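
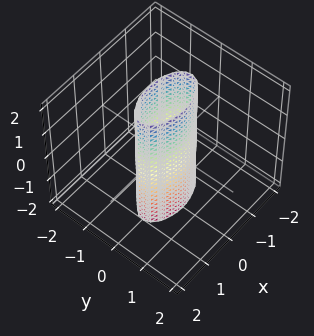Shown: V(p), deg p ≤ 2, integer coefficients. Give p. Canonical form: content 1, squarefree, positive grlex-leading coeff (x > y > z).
x^2 + 3*y^2 - 1

First, deg p = 2. Constant cross-section along one axis; a quadric.
Then, symmetries: mirror symmetry z ↦ −z ⇒ only even powers of z; mirror symmetry x ↦ −x ⇒ only even powers of x; the y ↦ −y reflection is a symmetry, so y appears only in even powers.
Then, checking where it meets the axes: the x-axis gridline crossings are at x ∈ {-1, 1}; no z-intercept at any integer in the box.
Finally, fitting integer coefficients to these (and the overall shape) gives p.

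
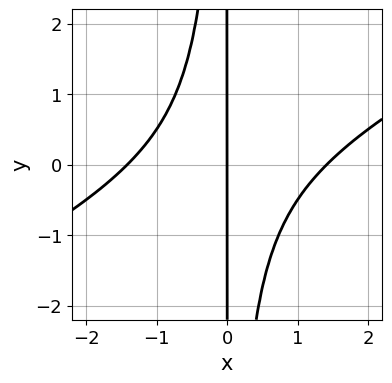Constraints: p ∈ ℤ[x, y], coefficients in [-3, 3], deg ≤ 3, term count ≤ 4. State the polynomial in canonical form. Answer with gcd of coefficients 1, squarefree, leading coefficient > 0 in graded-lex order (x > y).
x^3 - 2*x^2*y - 2*x

(a) Degree: no degree-2 curve has this shape, so deg p = 3.
(b) From the visible intercepts: every point of the y-axis in the box is on the curve; it crosses the x-axis at the gridline x = 0.
(c) The integer polynomial consistent with all of this is the stated p.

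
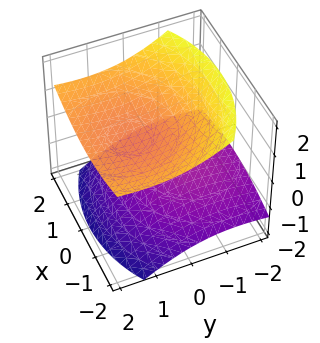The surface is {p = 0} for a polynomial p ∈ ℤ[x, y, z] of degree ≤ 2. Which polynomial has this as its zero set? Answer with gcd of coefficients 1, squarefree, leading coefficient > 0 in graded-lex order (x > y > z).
x^2 + y^2 - 2*y*z - 3*z^2 + 2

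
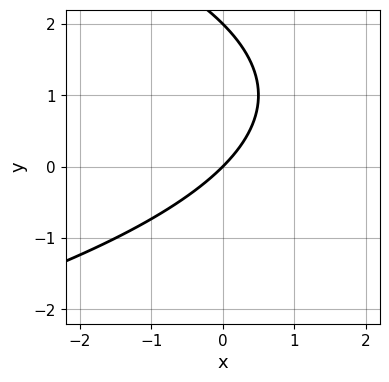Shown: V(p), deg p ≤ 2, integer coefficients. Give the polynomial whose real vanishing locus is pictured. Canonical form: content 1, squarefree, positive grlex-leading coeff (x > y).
y^2 + 2*x - 2*y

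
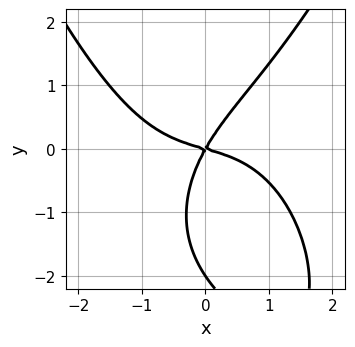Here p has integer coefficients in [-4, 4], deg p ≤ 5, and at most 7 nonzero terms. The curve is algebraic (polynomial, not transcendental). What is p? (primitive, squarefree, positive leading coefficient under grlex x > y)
First, degree: the shape is more complex than any degree-3 curve, so deg p = 4.
Next, observable constraints: one x-axis crossing is at x = 0; among the integer gridlines, it crosses the y-axis at y ∈ {-2, 0}.
Finally, together with the visible shape, these determine p as stated.

x^4 - y^3 + x^2 + 3*x*y - 2*y^2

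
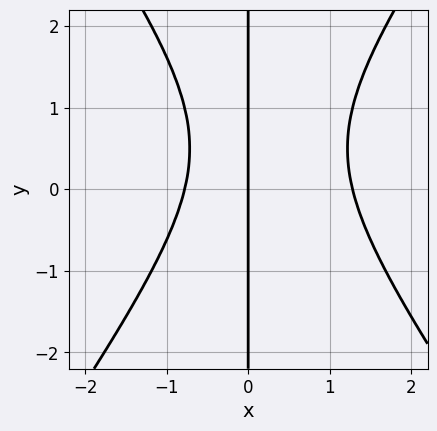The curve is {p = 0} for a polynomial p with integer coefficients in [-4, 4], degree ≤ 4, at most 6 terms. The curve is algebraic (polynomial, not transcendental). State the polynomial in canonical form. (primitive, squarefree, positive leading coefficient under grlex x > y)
1. deg p = 3. A generic line meets the curve in up to 3 points.
2. Observable constraints: the visible y-axis segment lies entirely on the curve; one x-axis crossing is at x = 0.
3. Together with the visible shape, these determine p as stated.

2*x^3 - x*y^2 - x^2 + x*y - 2*x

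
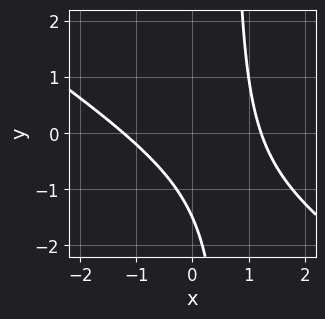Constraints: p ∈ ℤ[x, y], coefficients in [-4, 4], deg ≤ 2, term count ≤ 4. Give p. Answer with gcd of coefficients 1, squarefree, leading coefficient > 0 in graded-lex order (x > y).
2*x^2 + 3*x*y - 2*y - 3

First, the degree is 2 — a generic line meets the curve in up to 2 points.
Finally, matching integer coefficients to the picture gives p.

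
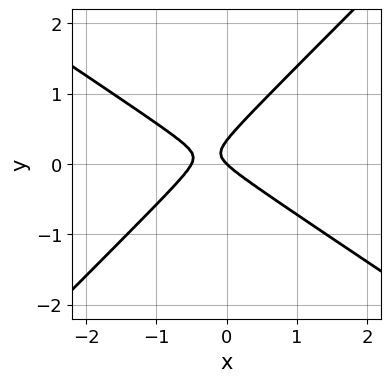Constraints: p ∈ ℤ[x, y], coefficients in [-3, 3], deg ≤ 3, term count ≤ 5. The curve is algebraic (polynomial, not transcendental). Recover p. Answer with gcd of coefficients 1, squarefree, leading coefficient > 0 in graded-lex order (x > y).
1. deg p = 2. A generic line meets the curve in up to 2 points.
2. Against the integer gridlines: one y-axis crossing is at y = 0; it meets the x-axis at x = 0 (among the integer gridlines).
3. Assembling these constraints gives the stated polynomial.

2*x^2 + x*y - 3*y^2 + x + y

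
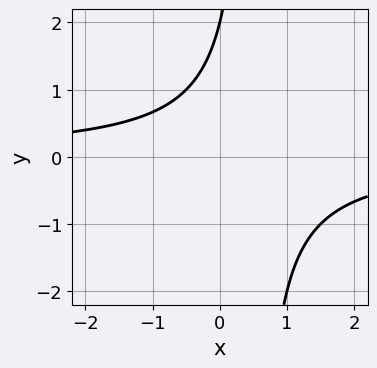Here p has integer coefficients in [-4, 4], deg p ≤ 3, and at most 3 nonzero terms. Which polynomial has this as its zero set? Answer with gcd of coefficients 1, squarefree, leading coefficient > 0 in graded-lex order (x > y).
2*x*y - y + 2

First, degree: the shape is more complex than any degree-1 curve, so deg p = 2.
Next, checking where it meets the axes: it misses every integer gridline on the x-axis; one y-axis crossing is at y = 2.
Finally, these observations pin down the coefficients.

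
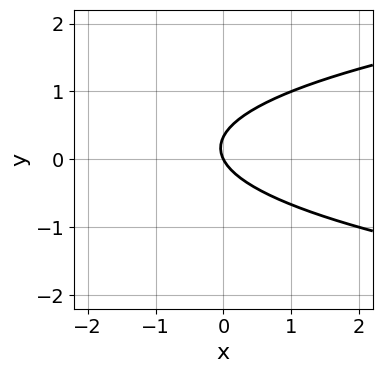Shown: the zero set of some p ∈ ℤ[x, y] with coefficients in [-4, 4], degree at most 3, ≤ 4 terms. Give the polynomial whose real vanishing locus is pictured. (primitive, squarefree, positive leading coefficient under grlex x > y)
3*y^2 - 2*x - y

(a) The degree is 2 — the shape is more complex than any degree-1 curve.
(b) Observable constraints: it meets the x-axis at x = 0 (among the integer gridlines); it meets the y-axis at y = 0 (among the integer gridlines).
(c) Matching integer coefficients to the picture gives p.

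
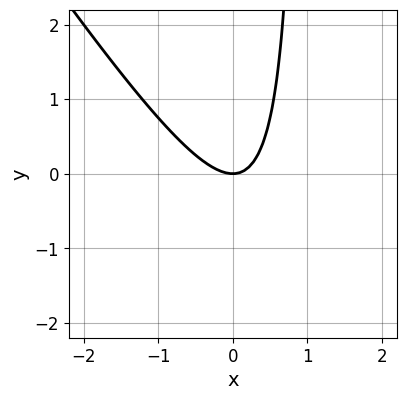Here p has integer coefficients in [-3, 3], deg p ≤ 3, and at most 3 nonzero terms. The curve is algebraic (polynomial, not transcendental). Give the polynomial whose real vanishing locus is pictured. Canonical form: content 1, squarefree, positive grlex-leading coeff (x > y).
1. Degree: a generic line meets the curve in up to 2 points, so deg p = 2.
2. Observable constraints: one x-axis crossing is at x = 0; one y-axis crossing is at y = 0.
3. Solving for integer coefficients yields p as stated.

3*x^2 + 2*x*y - 2*y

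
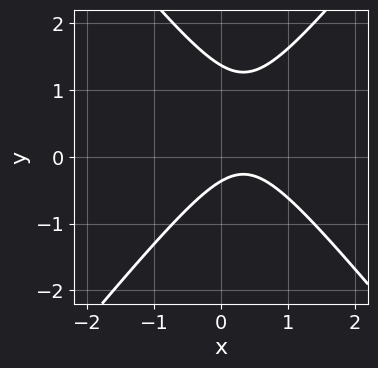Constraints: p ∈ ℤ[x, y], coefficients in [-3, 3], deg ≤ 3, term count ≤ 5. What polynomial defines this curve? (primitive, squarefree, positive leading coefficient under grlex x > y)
3*x^2 - 2*y^2 - 2*x + 2*y + 1

First, deg p = 2. The shape is more complex than any degree-1 curve.
Next, from the visible intercepts: no x-intercept at any integer in the box.
Finally, putting this together gives p.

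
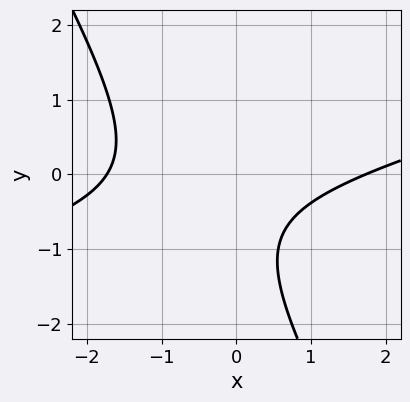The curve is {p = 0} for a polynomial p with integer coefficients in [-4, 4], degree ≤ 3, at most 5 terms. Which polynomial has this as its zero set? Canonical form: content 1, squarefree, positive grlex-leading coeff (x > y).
x^2 - 3*x*y - 2*y^2 - 3*y - 3

First, degree: no degree-1 curve has this shape, so deg p = 2.
Next, from the axis intercepts and sections: the curve avoids every integer y-axis point in the box.
Finally, the integer polynomial consistent with all of this is the stated p.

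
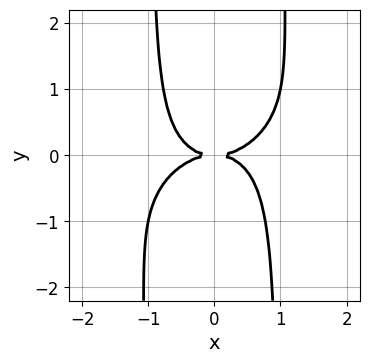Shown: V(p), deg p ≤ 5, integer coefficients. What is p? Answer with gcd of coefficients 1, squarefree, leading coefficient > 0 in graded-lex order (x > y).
x^4 - x^3*y + 2*x^2*y^2 - 2*y^2

First, the degree is 4 — no degree-3 curve has this shape.
Next, checking where it meets the axes: it meets the x-axis at x = 0 (among the integer gridlines); one y-axis crossing is at y = 0.
Finally, putting this together gives p.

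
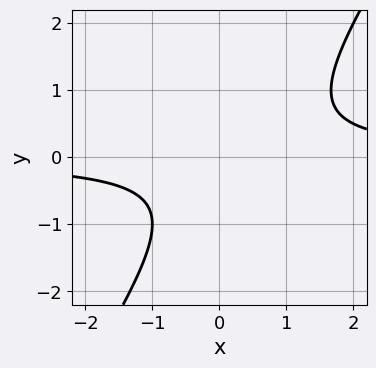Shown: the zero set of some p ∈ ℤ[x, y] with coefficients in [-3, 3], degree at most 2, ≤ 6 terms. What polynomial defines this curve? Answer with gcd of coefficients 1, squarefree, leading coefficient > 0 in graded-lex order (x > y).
1. Degree: the shape is more complex than any degree-1 curve, so deg p = 2.
2. From the visible intercepts: it misses every integer gridline on the x-axis; no y-intercept at any integer in the box.
3. Solving for integer coefficients yields p as stated.

3*x*y - 2*y^2 - y - 2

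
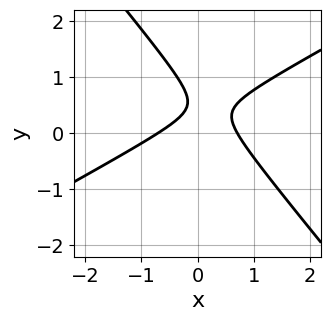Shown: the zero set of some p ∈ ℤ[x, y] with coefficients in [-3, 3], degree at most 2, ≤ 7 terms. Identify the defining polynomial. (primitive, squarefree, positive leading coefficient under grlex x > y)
2*x^2 - 2*x*y - 3*y^2 + 3*y - 1

First, degree: the shape is more complex than any degree-1 curve, so deg p = 2.
Next, against the integer gridlines: it misses every integer gridline on the y-axis.
Finally, the integer polynomial consistent with all of this is the stated p.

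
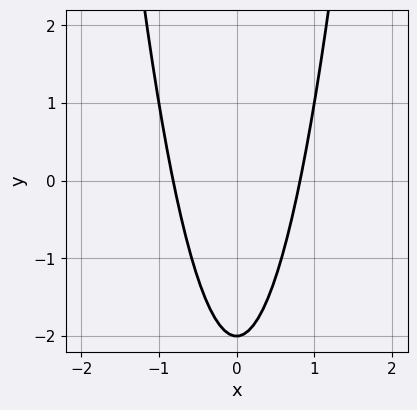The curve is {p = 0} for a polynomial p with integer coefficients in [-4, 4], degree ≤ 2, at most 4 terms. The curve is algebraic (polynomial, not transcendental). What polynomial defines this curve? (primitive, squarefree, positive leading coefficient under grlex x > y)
1. deg p = 2.
2. Symmetries: it's symmetric under x → −x, forcing even powers of x.
3. Reading off the gridlines: it crosses the y-axis at the gridline y = -2.
4. Solving for integer coefficients yields p as stated.

3*x^2 - y - 2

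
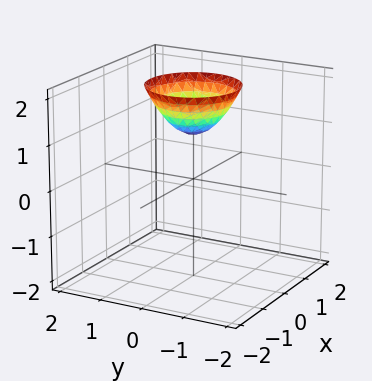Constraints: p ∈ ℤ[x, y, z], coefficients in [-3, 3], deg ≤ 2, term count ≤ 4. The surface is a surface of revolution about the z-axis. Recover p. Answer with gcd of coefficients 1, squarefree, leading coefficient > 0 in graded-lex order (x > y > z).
x^2 + y^2 - z + 1

First, degree: a generic line meets the surface in up to 2 points, so deg p = 2.
Next, by symmetry, the surface is invariant under rotation about z: p = q(x² + y², z).
Next, against the integer gridlines: the surface avoids every integer x-axis point in the box; it misses every integer gridline on the y-axis; a circular section at z = 2 has radius exactly 1; it crosses the z-axis at the gridline z = 1.
Finally, fitting integer coefficients to these (and the overall shape) gives p.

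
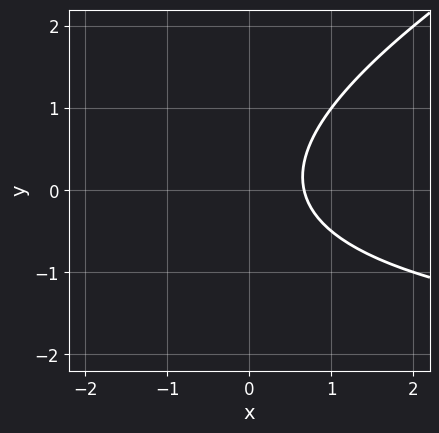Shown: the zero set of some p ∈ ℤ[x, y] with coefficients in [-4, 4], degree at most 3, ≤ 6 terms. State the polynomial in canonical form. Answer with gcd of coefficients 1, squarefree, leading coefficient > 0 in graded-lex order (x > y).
(a) Degree: the shape is more complex than any degree-1 curve, so deg p = 2.
(b) From the visible intercepts: no y-intercept at any integer in the box.
(c) Putting this together gives p.

x*y - 2*y^2 + 3*x - 2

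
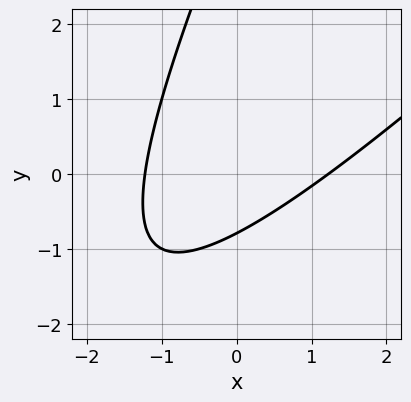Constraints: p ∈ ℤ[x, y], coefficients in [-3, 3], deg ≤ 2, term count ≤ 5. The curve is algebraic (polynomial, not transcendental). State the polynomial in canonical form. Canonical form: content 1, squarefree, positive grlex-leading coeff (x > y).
2*x^2 - 3*x*y + y^2 - 3*y - 3

1. deg p = 2.
2. Putting this together gives p.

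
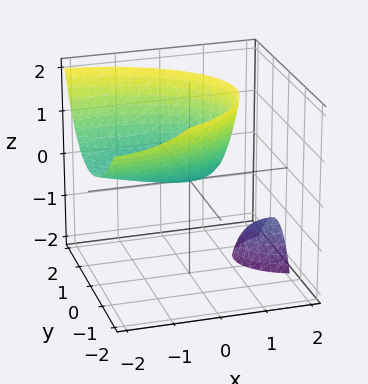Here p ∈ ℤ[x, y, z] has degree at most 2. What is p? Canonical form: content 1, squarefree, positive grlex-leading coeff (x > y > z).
x^2 + 3*x*z + 3*y^2 + y*z - 3*z

(a) There are 2 components. Treating them together as one polynomial.
(b) The degree is 2 — a generic line meets the surface in up to 2 points.
(c) Against the integer gridlines: one y-axis crossing is at y = 0; it crosses the z-axis at the gridline z = 0; it crosses the x-axis at the gridline x = 0.
(d) The integer polynomial consistent with all of this is the stated p.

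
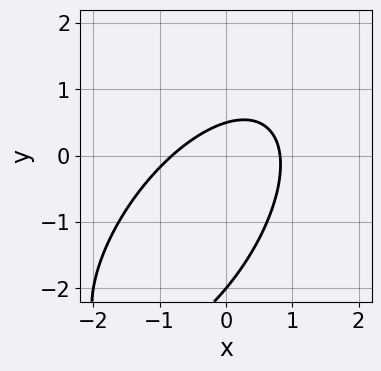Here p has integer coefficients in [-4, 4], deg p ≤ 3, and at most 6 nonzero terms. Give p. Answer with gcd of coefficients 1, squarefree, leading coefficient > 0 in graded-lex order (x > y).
3*x^2 - 3*x*y + 2*y^2 + 3*y - 2

1. The degree is 2 — a generic line meets the curve in up to 2 points.
2. Checking where it meets the axes: it crosses the y-axis at the gridline y = -2.
3. The integer polynomial consistent with all of this is the stated p.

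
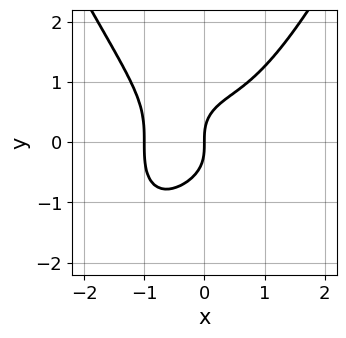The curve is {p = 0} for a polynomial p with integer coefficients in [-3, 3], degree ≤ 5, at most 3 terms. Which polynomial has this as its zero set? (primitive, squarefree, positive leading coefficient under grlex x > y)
First, the degree is 4 — the shape is more complex than any degree-3 curve.
Next, against the integer gridlines: the x-axis gridline crossings are at x ∈ {-1, 0}; it crosses the y-axis at the gridline y = 0.
Finally, assembling these constraints gives the stated polynomial.

x^4 - y^3 + x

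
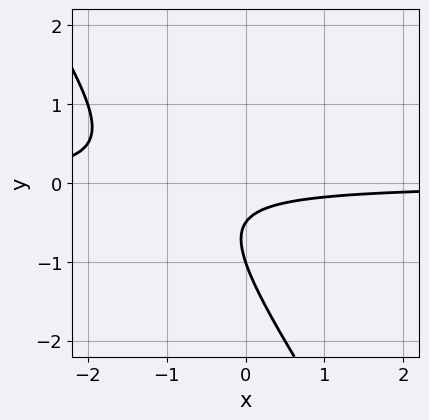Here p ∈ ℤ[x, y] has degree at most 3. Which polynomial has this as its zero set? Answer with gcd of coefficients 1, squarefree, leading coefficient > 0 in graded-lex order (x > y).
3*x*y + 2*y^2 + 3*y + 1

1. Degree: the shape is more complex than any degree-1 curve, so deg p = 2.
2. Checking where it meets the axes: the curve avoids every integer x-axis point in the box; one y-axis crossing is at y = -1.
3. Assembling these constraints gives the stated polynomial.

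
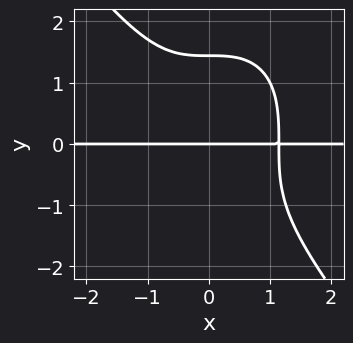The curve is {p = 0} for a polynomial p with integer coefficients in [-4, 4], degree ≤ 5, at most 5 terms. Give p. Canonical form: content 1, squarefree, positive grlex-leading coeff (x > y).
First, deg p = 4. The shape is more complex than any degree-3 curve.
Then, against the integer gridlines: the visible x-axis segment lies entirely on the curve; one y-axis crossing is at y = 0.
Finally, together with the visible shape, these determine p as stated.

2*x^3*y + y^4 - 3*y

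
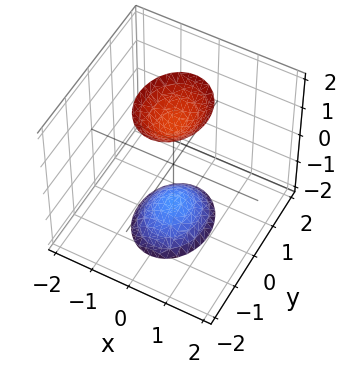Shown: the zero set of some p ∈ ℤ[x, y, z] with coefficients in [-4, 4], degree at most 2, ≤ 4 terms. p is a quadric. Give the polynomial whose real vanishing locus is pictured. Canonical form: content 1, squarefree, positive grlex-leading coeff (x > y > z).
I count 2 distinct pieces. They look like related sheets of one shape, so recover p as a whole.
Degree: two separate bowl-shaped sheets opening away from each other; a quadric, so deg p = 2.
Symmetries: it's symmetric under y → −y, forcing even powers of y; mirror symmetry x ↦ −x ⇒ only even powers of x; the z ↦ −z reflection is a symmetry, so z appears only in even powers.
Observable constraints: no y-intercept at any integer in the box; it misses every integer gridline on the x-axis.
Fitting integer coefficients to these (and the overall shape) gives p.

3*x^2 + 2*y^2 - z^2 + 2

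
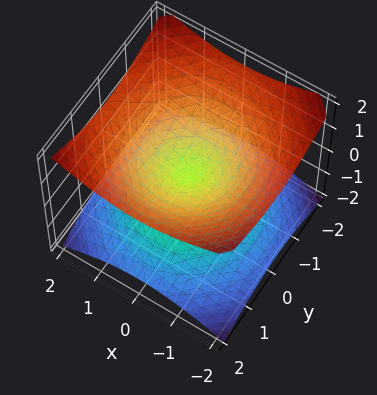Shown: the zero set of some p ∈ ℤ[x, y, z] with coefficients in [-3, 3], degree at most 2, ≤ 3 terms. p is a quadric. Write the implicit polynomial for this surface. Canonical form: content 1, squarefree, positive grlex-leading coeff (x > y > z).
1. The degree is 2 — a double cone through the origin; a quadric.
2. Symmetries: mirror symmetry z ↦ −z ⇒ only even powers of z; the z-axis is an axis of rotation, so x and y enter only as x² + y².
3. Checking where it meets the axes: it crosses the z-axis at the gridline z = 0; a circular section at z = -1 has radius between 1 and 2; one x-axis crossing is at x = 0; it meets the y-axis at y = 0 (among the integer gridlines).
4. Assembling these constraints gives the stated polynomial.

x^2 + y^2 - 2*z^2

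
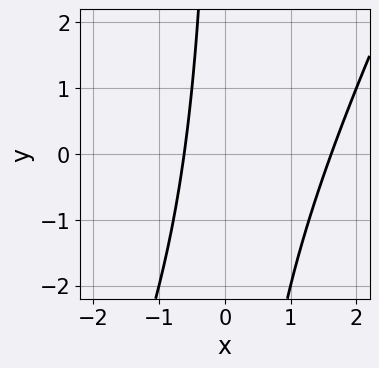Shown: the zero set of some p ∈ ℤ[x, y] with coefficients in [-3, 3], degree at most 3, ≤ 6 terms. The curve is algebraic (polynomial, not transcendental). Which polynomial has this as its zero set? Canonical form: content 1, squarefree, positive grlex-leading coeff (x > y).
2*x^2 - x*y - 2*x - 2

(a) deg p = 2. A generic line meets the curve in up to 2 points.
(b) Observable constraints: the curve avoids every integer y-axis point in the box.
(c) Fitting integer coefficients to these (and the overall shape) gives p.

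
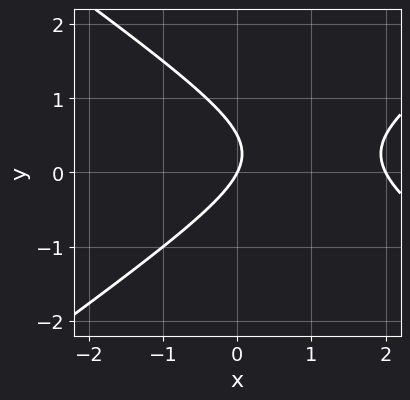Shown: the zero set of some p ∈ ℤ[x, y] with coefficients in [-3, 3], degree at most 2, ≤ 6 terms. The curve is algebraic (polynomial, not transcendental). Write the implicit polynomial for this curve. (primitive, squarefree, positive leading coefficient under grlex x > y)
First, degree: the shape is more complex than any degree-1 curve, so deg p = 2.
Then, from the visible intercepts: among the integer gridlines, it crosses the x-axis at x ∈ {0, 2}; one y-axis crossing is at y = 0.
Finally, these observations pin down the coefficients.

x^2 - 2*y^2 - 2*x + y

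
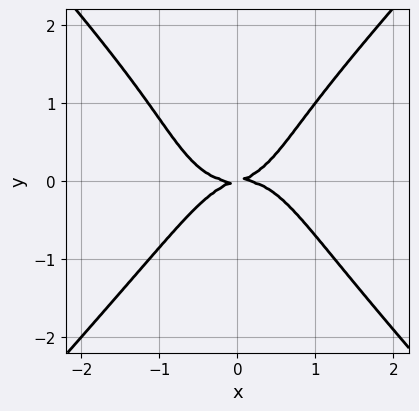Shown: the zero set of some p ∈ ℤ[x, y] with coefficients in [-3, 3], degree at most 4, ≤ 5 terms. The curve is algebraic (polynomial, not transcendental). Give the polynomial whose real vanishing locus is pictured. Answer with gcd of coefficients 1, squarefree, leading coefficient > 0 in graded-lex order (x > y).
3*x^4 - 2*y^4 + y^3 + x*y - 3*y^2

(a) Degree: a generic line meets the curve in up to 4 points, so deg p = 4.
(b) Checking where it meets the axes: it meets the y-axis at y = 0 (among the integer gridlines); one x-axis crossing is at x = 0.
(c) The integer polynomial consistent with all of this is the stated p.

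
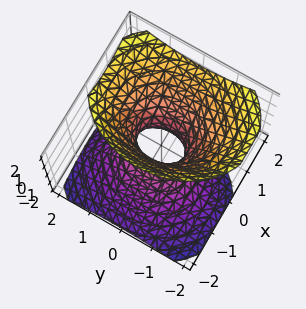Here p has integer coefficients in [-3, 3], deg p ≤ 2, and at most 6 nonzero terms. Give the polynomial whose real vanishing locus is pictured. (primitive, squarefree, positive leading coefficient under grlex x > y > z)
3*x^2 - 2*x*z + 2*y^2 - 2*z^2 - 1

(a) Degree: a generic line meets the surface in up to 2 points, so deg p = 2.
(b) Observable constraints: the surface avoids every integer z-axis point in the box.
(c) Putting this together gives p.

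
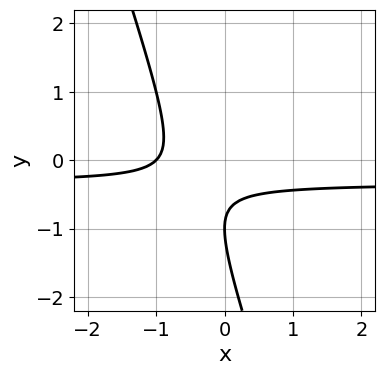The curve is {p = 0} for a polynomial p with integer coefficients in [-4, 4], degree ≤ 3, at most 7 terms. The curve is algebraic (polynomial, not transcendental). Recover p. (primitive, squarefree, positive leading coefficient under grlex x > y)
1. The degree is 2 — no degree-1 curve has this shape.
2. Checking where it meets the axes: one x-axis crossing is at x = -1; it crosses the y-axis at the gridline y = -1.
3. Matching integer coefficients to the picture gives p.

3*x*y + y^2 + x + 2*y + 1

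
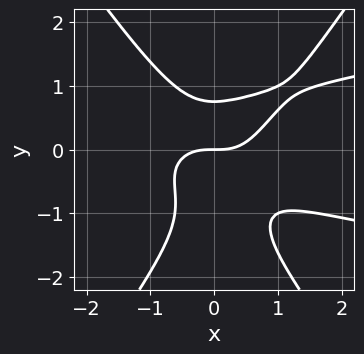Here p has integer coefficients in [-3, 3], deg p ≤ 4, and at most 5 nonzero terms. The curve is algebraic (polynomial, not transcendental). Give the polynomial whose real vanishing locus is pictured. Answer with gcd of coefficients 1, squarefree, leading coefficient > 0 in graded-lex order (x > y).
First, deg p = 4.
Then, reading off the gridlines: it crosses the x-axis at the gridline x = 0; one y-axis crossing is at y = 0.
Finally, assembling these constraints gives the stated polynomial.

2*x^2*y^2 - y^4 - x^3 - y^3 + y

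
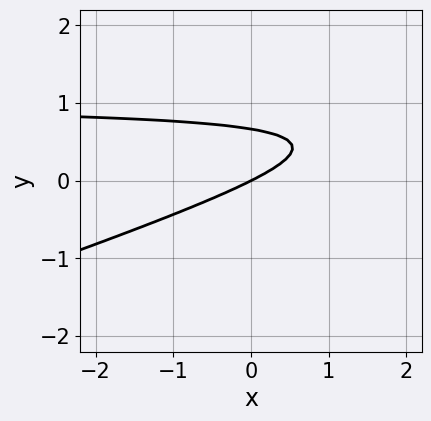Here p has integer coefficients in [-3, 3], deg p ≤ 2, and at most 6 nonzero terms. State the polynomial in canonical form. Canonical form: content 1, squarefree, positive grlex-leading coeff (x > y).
x*y - 3*y^2 - x + 2*y

Degree: no degree-1 curve has this shape, so deg p = 2.
From the axis intercepts and sections: it meets the x-axis at x = 0 (among the integer gridlines); it meets the y-axis at y = 0 (among the integer gridlines).
Assembling these constraints gives the stated polynomial.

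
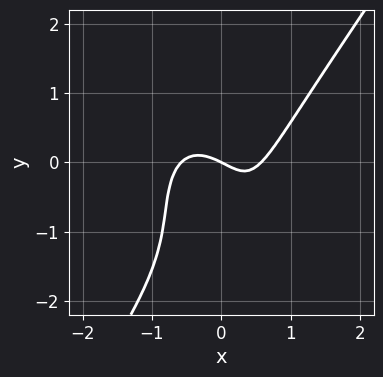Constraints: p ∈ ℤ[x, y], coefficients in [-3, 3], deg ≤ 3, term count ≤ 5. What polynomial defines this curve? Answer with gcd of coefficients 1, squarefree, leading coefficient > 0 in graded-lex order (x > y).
1. Degree: a generic line meets the curve in up to 3 points, so deg p = 3.
2. From the visible intercepts: it crosses the y-axis at the gridline y = 0; it meets the x-axis at x = 0 (among the integer gridlines).
3. Together with the visible shape, these determine p as stated.

3*x^3 - y^3 - 2*y^2 - x - 2*y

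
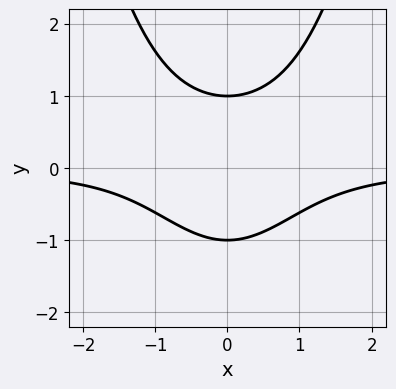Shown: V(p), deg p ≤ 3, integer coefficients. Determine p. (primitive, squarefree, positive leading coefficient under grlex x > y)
1. Degree: the shape is more complex than any degree-2 curve, so deg p = 3.
2. Symmetries: the x ↦ −x reflection is a symmetry, so x appears only in even powers.
3. Against the integer gridlines: no x-intercept at any integer in the box; the y-axis gridline crossings are at y ∈ {-1, 1}.
4. Putting this together gives p.

x^2*y - y^2 + 1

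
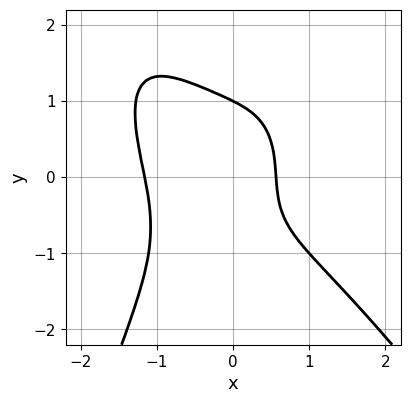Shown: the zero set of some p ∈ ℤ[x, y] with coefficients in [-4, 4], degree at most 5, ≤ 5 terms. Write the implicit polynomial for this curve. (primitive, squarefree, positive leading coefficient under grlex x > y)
3*x^4 + 2*x^3*y + 2*y^3 + 3*x - 2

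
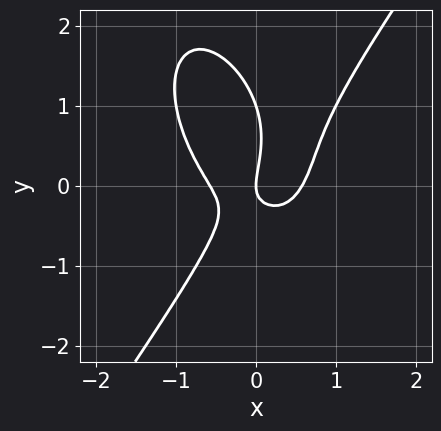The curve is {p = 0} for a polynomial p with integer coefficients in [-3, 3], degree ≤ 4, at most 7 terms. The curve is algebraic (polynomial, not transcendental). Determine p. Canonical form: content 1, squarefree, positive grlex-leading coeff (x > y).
deg p = 3. No degree-2 curve has this shape.
From the axis intercepts and sections: the y-axis gridline crossings are at y ∈ {0, 1}; it crosses the x-axis at the gridline x = 0.
Fitting integer coefficients to these (and the overall shape) gives p.

3*x^3 - y^3 - 2*x*y + y^2 - x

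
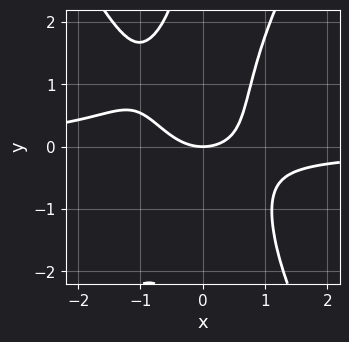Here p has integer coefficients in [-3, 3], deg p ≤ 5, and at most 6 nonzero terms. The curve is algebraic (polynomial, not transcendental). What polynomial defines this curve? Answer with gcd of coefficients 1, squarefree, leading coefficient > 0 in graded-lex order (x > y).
(a) The degree is 4 — a generic line meets the curve in up to 4 points.
(b) Observable constraints: it crosses the x-axis at the gridline x = 0; it meets the y-axis at y = 0 (among the integer gridlines).
(c) Fitting integer coefficients to these (and the overall shape) gives p.

3*x^3*y - x*y^3 + 2*x^2*y + 2*x^2 - 3*y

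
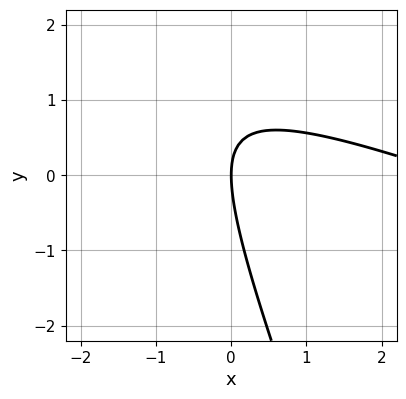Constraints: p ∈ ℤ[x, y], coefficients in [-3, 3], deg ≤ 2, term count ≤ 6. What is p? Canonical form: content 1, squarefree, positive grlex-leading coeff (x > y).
Degree: the shape is more complex than any degree-1 curve, so deg p = 2.
Against the integer gridlines: one y-axis crossing is at y = 0; one x-axis crossing is at x = 0.
The integer polynomial consistent with all of this is the stated p.

x^2 + 3*x*y + y^2 - 3*x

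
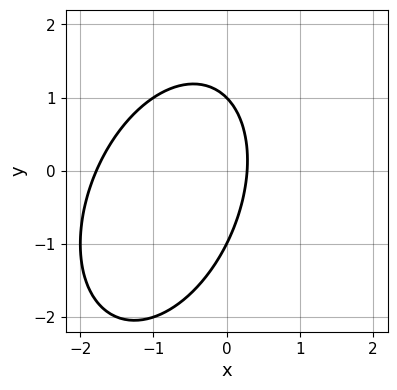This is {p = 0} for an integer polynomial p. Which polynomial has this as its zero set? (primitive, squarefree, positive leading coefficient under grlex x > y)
deg p = 2. The shape is more complex than any degree-1 curve.
Reading off the gridlines: the y-axis gridline crossings are at y ∈ {-1, 1}.
Putting this together gives p.

2*x^2 - x*y + y^2 + 3*x - 1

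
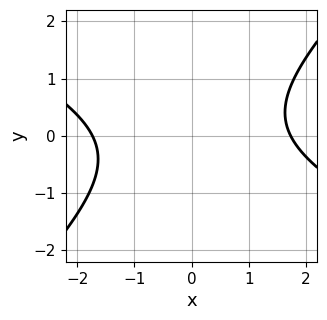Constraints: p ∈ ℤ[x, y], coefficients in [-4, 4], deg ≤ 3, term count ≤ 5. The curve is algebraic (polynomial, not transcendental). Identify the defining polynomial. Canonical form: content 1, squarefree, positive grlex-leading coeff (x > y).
x^2 + x*y - 2*y^2 - 3

The degree is 2 — no degree-1 curve has this shape.
Checking where it meets the axes: it misses every integer gridline on the y-axis.
Putting this together gives p.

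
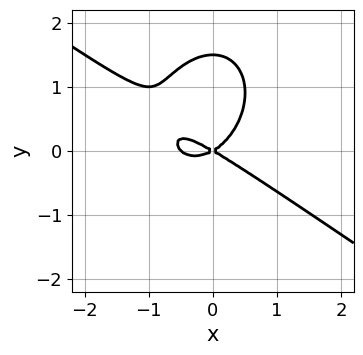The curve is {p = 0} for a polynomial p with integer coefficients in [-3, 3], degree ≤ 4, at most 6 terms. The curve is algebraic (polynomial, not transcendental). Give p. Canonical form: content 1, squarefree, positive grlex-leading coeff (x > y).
2*x^3 + 2*x^2*y + 2*y^3 + x^2 - 3*y^2

(a) deg p = 3. No degree-2 curve has this shape.
(b) Against the integer gridlines: it meets the x-axis at x = 0 (among the integer gridlines); one y-axis crossing is at y = 0.
(c) Fitting integer coefficients to these (and the overall shape) gives p.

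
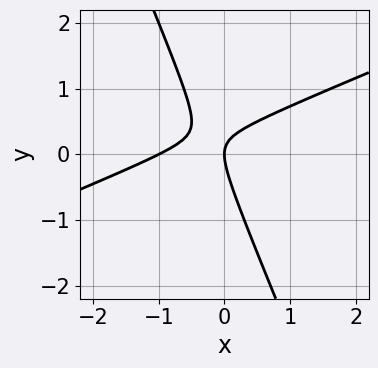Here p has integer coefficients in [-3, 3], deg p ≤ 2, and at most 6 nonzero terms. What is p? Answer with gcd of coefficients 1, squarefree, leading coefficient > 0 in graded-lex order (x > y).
First, deg p = 2.
Next, against the integer gridlines: it meets the y-axis at y = 0 (among the integer gridlines); the x-axis gridline crossings are at x ∈ {-1, 0}.
Finally, the integer polynomial consistent with all of this is the stated p.

x^2 - 2*x*y - y^2 + x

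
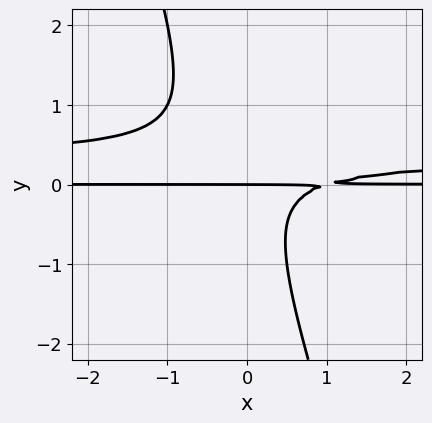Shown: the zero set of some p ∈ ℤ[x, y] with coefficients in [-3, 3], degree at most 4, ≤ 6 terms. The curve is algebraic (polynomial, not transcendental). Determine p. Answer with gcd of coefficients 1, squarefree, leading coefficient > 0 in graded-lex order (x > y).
(a) deg p = 3.
(b) From the visible intercepts: every point of the x-axis in the box is on the curve; it crosses the y-axis at the gridline y = 0.
(c) These observations pin down the coefficients.

3*x*y^2 + y^3 - x*y + y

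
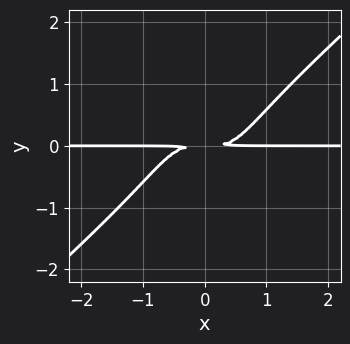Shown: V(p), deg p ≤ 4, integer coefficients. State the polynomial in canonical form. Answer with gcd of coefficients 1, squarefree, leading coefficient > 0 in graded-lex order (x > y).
deg p = 4.
Against the integer gridlines: every point of the x-axis in the box is on the curve.
Assembling these constraints gives the stated polynomial.

3*x^3*y - 3*x*y^3 - y^4 - 3*y^2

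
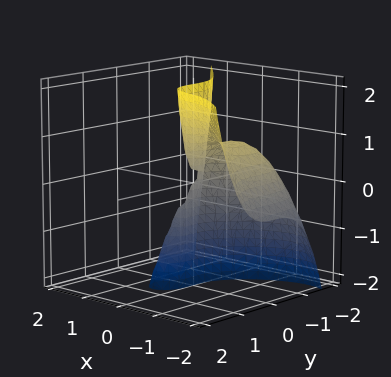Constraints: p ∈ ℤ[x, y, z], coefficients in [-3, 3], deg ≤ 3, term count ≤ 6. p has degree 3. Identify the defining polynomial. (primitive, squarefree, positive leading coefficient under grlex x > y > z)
x^3 + y^3 + 2*x^2 + x*z

First, degree: the shape is more complex than any degree-2 surface, so deg p = 3.
Then, checking where it meets the axes: among the integer gridlines, it crosses the x-axis at x ∈ {-2, 0}; it meets the y-axis at y = 0 (among the integer gridlines).
Finally, putting this together gives p.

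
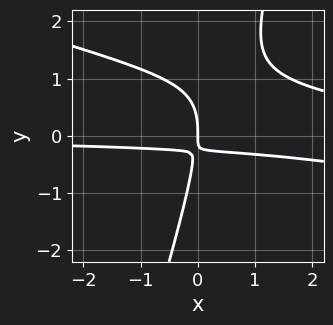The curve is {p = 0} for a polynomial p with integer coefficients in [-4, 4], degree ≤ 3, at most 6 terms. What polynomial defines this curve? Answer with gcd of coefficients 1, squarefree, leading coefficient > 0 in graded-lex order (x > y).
First, the degree is 3 — no degree-2 curve has this shape.
Next, reading off the gridlines: it meets the x-axis at x = 0 (among the integer gridlines); it crosses the y-axis at the gridline y = 0.
Finally, assembling these constraints gives the stated polynomial.

x^2*y + 3*x*y^2 - y^3 - 3*x*y - x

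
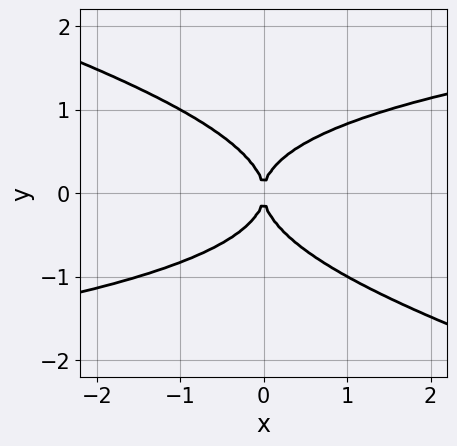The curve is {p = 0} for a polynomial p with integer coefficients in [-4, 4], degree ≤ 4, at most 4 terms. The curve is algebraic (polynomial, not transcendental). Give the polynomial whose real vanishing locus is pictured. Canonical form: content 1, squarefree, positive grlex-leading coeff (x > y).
The degree is 4 — the shape is more complex than any degree-3 curve.
From the axis intercepts and sections: it crosses the y-axis at the gridline y = 0; it meets the x-axis at x = 0 (among the integer gridlines).
Together with the visible shape, these determine p as stated.

x*y^3 + 3*y^4 - 2*x^2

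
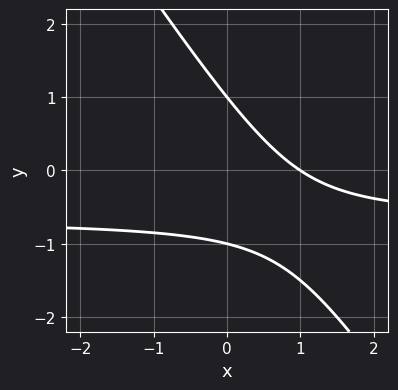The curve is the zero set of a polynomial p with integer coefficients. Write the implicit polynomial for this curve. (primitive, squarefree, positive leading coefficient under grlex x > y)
3*x*y + 2*y^2 + 2*x - 2

1. The degree is 2 — no degree-1 curve has this shape.
2. From the visible intercepts: the y-axis gridline crossings are at y ∈ {-1, 1}; it crosses the x-axis at the gridline x = 1.
3. These observations pin down the coefficients.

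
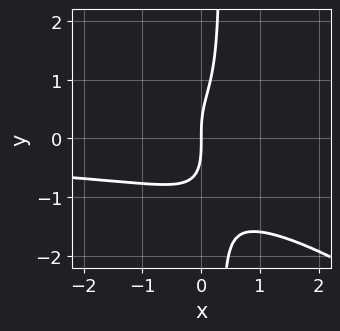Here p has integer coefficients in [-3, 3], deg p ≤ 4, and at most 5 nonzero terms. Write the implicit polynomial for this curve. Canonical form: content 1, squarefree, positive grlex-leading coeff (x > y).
1. Degree: the shape is more complex than any degree-3 curve, so deg p = 4.
2. Reading off the gridlines: one x-axis crossing is at x = 0; it crosses the y-axis at the gridline y = 0.
3. Matching integer coefficients to the picture gives p.

2*x^2*y^2 + 3*x*y^3 - y^3 + 3*x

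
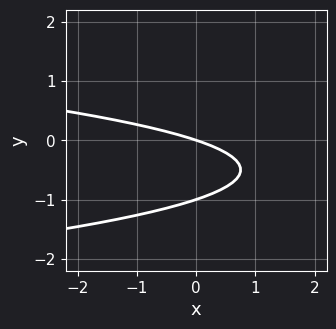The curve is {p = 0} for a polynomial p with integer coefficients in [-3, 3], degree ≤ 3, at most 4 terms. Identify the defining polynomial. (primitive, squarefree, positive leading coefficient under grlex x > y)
1. Degree: a generic line meets the curve in up to 2 points, so deg p = 2.
2. Against the integer gridlines: among the integer gridlines, it crosses the y-axis at y ∈ {-1, 0}; it crosses the x-axis at the gridline x = 0.
3. Fitting integer coefficients to these (and the overall shape) gives p.

3*y^2 + x + 3*y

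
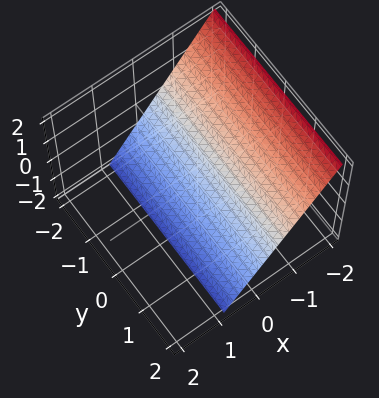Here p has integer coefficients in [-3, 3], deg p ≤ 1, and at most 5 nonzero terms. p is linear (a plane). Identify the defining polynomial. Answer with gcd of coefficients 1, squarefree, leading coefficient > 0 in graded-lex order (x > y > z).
1. deg p = 1. Every cross-section is a straight line — this is a plane.
2. Reading off the gridlines: it meets the z-axis at z = -1 (among the integer gridlines); the surface avoids every integer y-axis point in the box.
3. Matching integer coefficients to the picture gives p.

3*x + 2*z + 2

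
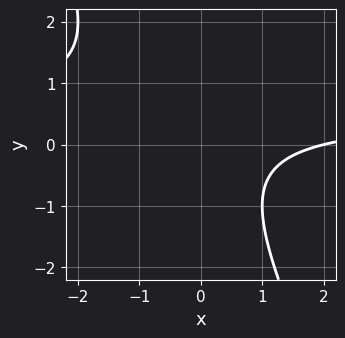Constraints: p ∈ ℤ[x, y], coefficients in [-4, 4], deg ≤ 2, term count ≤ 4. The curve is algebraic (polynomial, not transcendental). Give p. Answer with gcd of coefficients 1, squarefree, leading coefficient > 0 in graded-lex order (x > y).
1. Degree: a generic line meets the curve in up to 2 points, so deg p = 2.
2. Observable constraints: one x-axis crossing is at x = 2; the curve avoids every integer y-axis point in the box.
3. These observations pin down the coefficients.

2*x*y + y^2 - x + 2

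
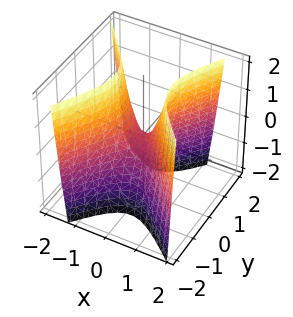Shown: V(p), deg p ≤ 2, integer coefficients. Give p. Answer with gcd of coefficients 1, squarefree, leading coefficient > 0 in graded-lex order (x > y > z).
1. Degree: a generic line meets the surface in up to 2 points, so deg p = 2.
2. Observable constraints: it crosses the x-axis at the gridline x = 0; one y-axis crossing is at y = 0; it crosses the z-axis at the gridline z = 0.
3. Fitting integer coefficients to these (and the overall shape) gives p.

3*x^2 + x*y - 2*y^2 - z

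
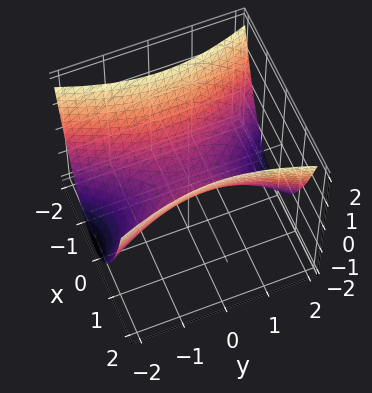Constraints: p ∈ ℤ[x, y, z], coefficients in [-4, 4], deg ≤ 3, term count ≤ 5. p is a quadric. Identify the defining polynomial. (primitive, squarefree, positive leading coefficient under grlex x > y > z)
(a) Degree: a hyperbolic paraboloid; a quadric, so deg p = 2.
(b) Symmetries: mirror symmetry y ↦ −y ⇒ only even powers of y; mirror symmetry x ↦ −x ⇒ only even powers of x.
(c) Checking where it meets the axes: one x-axis crossing is at x = 0; it meets the y-axis at y = 0 (among the integer gridlines).
(d) Solving for integer coefficients yields p as stated.

3*x^2 - y^2 - 3*z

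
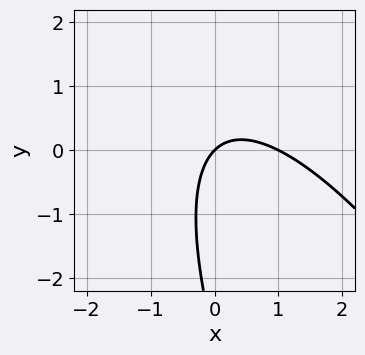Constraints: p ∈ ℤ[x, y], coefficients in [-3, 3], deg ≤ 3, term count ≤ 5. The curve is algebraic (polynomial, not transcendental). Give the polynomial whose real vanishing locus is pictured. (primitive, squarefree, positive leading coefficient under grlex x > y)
3*x^2 + 3*x*y + y^2 - 3*x + 3*y

(a) deg p = 2. No degree-1 curve has this shape.
(b) From the axis intercepts and sections: the x-axis gridline crossings are at x ∈ {0, 1}; one y-axis crossing is at y = 0.
(c) Solving for integer coefficients yields p as stated.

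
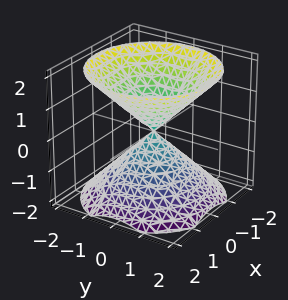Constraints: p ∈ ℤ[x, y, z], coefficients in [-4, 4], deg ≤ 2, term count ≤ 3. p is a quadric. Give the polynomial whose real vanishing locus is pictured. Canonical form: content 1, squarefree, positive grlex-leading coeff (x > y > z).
x^2 + y^2 - z^2

There are 2 components. Treating them together as one polynomial.
The degree is 2 — a double cone through the origin; a quadric.
Symmetries: rotational symmetry about the z-axis ⇒ p depends on x, y only through x² + y²; mirror symmetry z ↦ −z ⇒ only even powers of z.
From the visible intercepts: it meets the y-axis at y = 0 (among the integer gridlines); it crosses the x-axis at the gridline x = 0; one z-axis crossing is at z = 0.
Matching integer coefficients to the picture gives p.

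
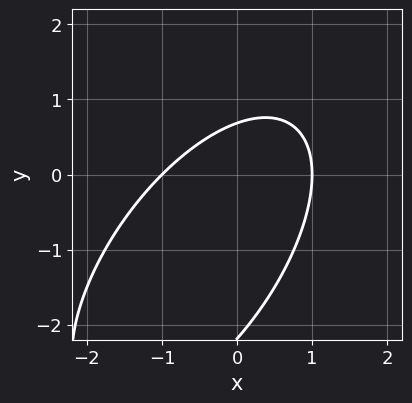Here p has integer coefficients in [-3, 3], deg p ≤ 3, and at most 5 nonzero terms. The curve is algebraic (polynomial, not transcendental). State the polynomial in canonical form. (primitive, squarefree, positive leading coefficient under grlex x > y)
The degree is 2 — no degree-1 curve has this shape.
Reading off the gridlines: among the integer gridlines, it crosses the x-axis at x ∈ {-1, 1}.
Putting this together gives p.

3*x^2 - 3*x*y + 2*y^2 + 3*y - 3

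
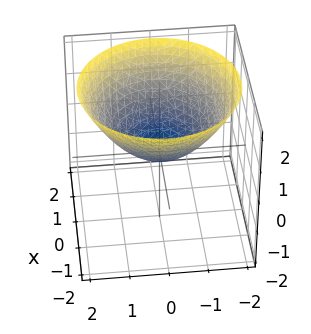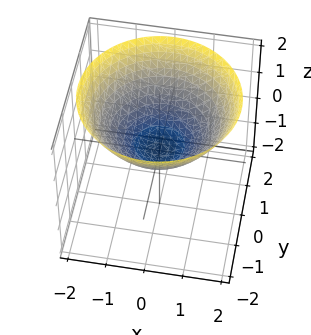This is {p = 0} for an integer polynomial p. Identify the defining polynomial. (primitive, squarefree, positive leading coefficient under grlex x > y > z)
x^2 + y^2 - 2*z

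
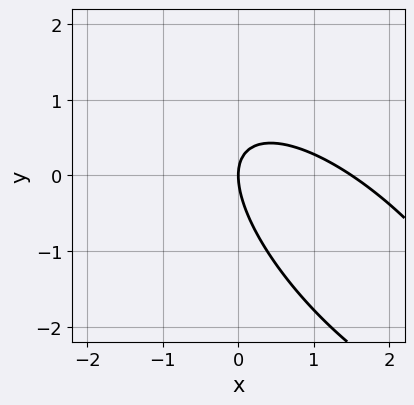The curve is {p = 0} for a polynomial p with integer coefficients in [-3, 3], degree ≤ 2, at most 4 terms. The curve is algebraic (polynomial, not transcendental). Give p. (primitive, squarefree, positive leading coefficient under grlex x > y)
2*x^2 + 3*x*y + 2*y^2 - 3*x

(a) deg p = 2.
(b) Observable constraints: it meets the x-axis at x = 0 (among the integer gridlines); it crosses the y-axis at the gridline y = 0.
(c) Putting this together gives p.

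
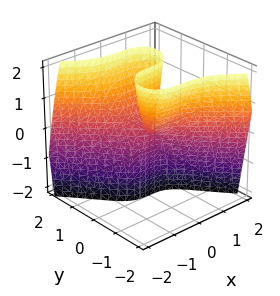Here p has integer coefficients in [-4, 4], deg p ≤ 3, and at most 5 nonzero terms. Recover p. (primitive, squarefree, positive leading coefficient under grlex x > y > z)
(a) The degree is 3 — the shape is more complex than any degree-2 surface.
(b) Checking where it meets the axes: it crosses the x-axis at the gridline x = 0; every point of the z-axis in the box is on the surface.
(c) These observations pin down the coefficients.

x^3 + y^3 - y*z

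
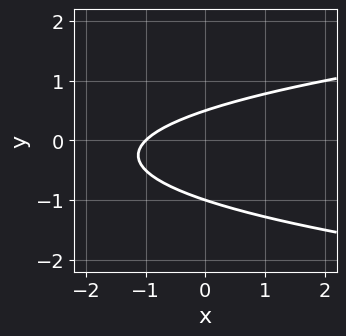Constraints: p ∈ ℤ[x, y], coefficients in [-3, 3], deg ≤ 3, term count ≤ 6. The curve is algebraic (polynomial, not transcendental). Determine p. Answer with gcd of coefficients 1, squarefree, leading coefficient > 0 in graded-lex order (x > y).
2*y^2 - x + y - 1

The degree is 2 — a generic line meets the curve in up to 2 points.
From the visible intercepts: it meets the x-axis at x = -1 (among the integer gridlines); it crosses the y-axis at the gridline y = -1.
Fitting integer coefficients to these (and the overall shape) gives p.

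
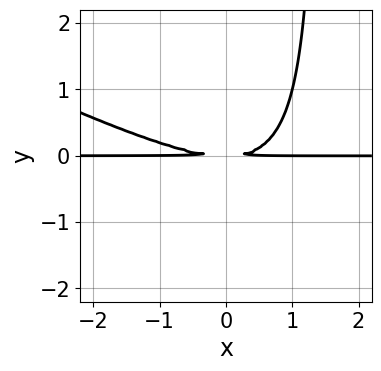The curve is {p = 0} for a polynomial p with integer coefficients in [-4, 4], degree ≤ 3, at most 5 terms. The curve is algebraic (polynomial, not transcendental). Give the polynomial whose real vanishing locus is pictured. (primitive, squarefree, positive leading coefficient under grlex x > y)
deg p = 3. No degree-2 curve has this shape.
Observable constraints: the visible x-axis segment lies entirely on the curve.
The integer polynomial consistent with all of this is the stated p.

x^2*y + 2*x*y^2 - 3*y^2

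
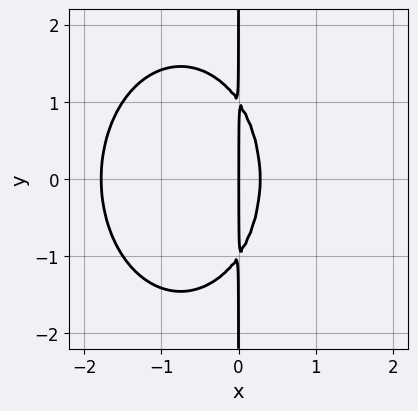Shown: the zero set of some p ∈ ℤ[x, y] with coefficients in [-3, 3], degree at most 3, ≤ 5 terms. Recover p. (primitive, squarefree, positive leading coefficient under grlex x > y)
2*x^3 + x*y^2 + 3*x^2 - x

The degree is 3 — a generic line meets the curve in up to 3 points.
Symmetries: the y ↦ −y reflection is a symmetry, so y appears only in even powers.
From the visible intercepts: every point of the y-axis in the box is on the curve; it crosses the x-axis at the gridline x = 0.
Matching integer coefficients to the picture gives p.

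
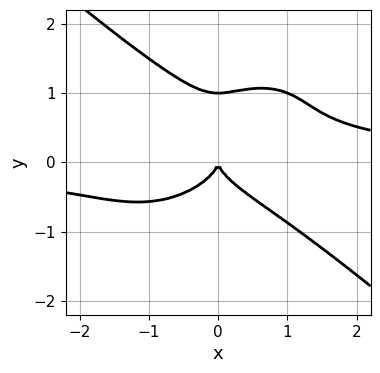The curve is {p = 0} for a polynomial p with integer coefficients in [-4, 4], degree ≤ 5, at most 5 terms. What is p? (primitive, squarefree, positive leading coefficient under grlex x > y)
2*x^3*y + 3*y^4 - 3*y^3 - 2*x^2

deg p = 4. The shape is more complex than any degree-3 curve.
Checking where it meets the axes: the y-axis gridline crossings are at y ∈ {0, 1}; it crosses the x-axis at the gridline x = 0.
Fitting integer coefficients to these (and the overall shape) gives p.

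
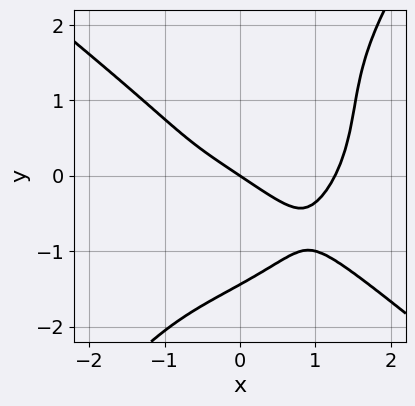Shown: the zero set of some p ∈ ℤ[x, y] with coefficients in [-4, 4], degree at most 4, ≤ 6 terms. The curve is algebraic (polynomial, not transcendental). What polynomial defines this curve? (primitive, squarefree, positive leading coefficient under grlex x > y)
x^4 + x*y^3 - y^4 - 2*x - 3*y

The degree is 4 — a generic line meets the curve in up to 4 points.
From the visible intercepts: it meets the x-axis at x = 0 (among the integer gridlines); it crosses the y-axis at the gridline y = 0.
Putting this together gives p.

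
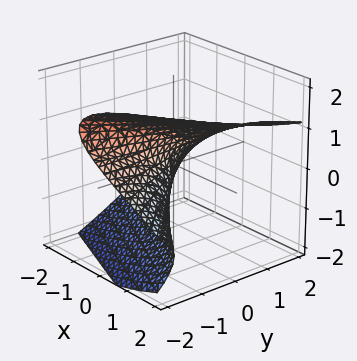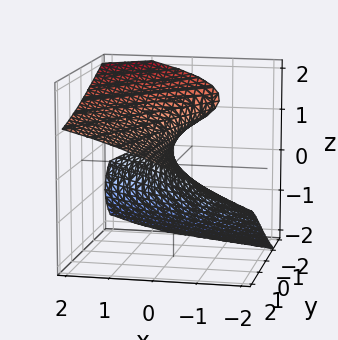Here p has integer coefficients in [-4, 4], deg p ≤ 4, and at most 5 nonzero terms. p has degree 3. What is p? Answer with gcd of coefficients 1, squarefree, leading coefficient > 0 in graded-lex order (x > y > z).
z^3 + 2*y*z - 2*x - y

(a) deg p = 3.
(b) Checking where it meets the axes: it crosses the y-axis at the gridline y = 0; one z-axis crossing is at z = 0; it meets the x-axis at x = 0 (among the integer gridlines).
(c) Assembling these constraints gives the stated polynomial.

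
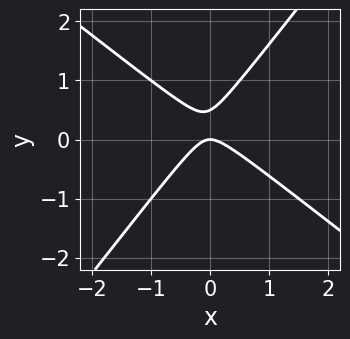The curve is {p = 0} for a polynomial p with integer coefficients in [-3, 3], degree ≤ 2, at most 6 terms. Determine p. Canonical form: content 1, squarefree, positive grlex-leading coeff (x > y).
2*x^2 + x*y - 2*y^2 + y

(a) Degree: a generic line meets the curve in up to 2 points, so deg p = 2.
(b) Against the integer gridlines: one x-axis crossing is at x = 0; it meets the y-axis at y = 0 (among the integer gridlines).
(c) The integer polynomial consistent with all of this is the stated p.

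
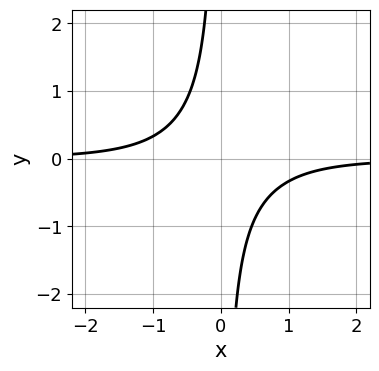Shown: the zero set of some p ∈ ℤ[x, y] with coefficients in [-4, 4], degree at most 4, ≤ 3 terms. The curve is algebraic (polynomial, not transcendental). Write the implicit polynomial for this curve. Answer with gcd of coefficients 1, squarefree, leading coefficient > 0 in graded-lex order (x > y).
The degree is 4 — no degree-3 curve has this shape.
Observable constraints: no x-intercept at any integer in the box; it misses every integer gridline on the y-axis.
Fitting integer coefficients to these (and the overall shape) gives p.

x^3*y + 2*x*y + 1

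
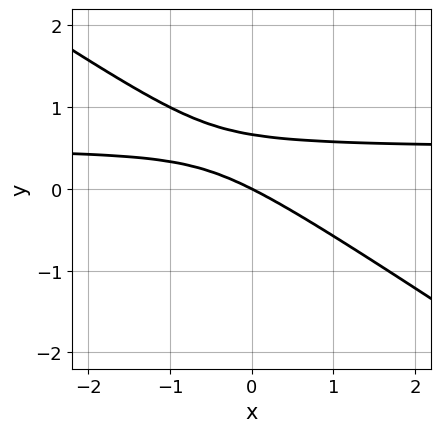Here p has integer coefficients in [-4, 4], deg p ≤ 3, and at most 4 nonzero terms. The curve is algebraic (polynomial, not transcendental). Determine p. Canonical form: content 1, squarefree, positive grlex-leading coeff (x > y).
1. Degree: the shape is more complex than any degree-1 curve, so deg p = 2.
2. Checking where it meets the axes: it crosses the x-axis at the gridline x = 0; one y-axis crossing is at y = 0.
3. Putting this together gives p.

2*x*y + 3*y^2 - x - 2*y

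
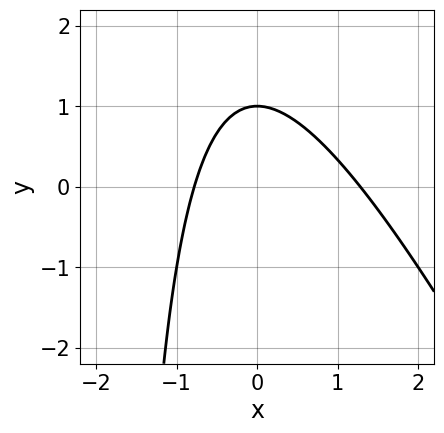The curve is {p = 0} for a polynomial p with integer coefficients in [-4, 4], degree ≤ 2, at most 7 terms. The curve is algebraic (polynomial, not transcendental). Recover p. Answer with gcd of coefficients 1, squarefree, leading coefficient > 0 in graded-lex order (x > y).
2*x^2 + x*y - x + 2*y - 2

The degree is 2 — a generic line meets the curve in up to 2 points.
From the visible intercepts: one y-axis crossing is at y = 1.
These observations pin down the coefficients.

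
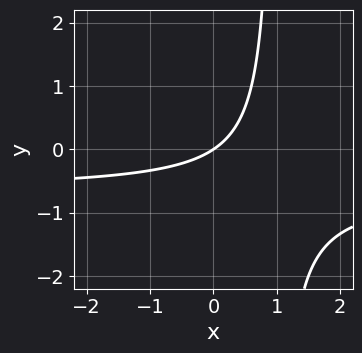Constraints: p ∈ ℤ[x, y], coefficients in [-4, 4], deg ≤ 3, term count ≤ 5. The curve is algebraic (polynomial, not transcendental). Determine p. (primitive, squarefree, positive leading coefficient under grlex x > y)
(a) Degree: the shape is more complex than any degree-1 curve, so deg p = 2.
(b) Against the integer gridlines: it crosses the x-axis at the gridline x = 0; one y-axis crossing is at y = 0.
(c) Putting this together gives p.

3*x*y + 2*x - 3*y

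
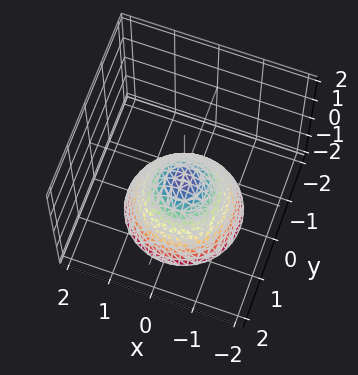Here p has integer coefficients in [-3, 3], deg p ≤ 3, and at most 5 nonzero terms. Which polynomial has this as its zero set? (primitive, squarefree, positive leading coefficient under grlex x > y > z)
1. deg p = 2.
2. Symmetries: rotational symmetry about the z-axis ⇒ p depends on x, y only through x² + y².
3. Reading off the gridlines: the surface avoids every integer x-axis point in the box; it misses every integer gridline on the y-axis; a circular section at z = -2 has radius between 1 and 2.
4. Solving for integer coefficients yields p as stated.

3*x^2 + 3*y^2 + 3*z + 1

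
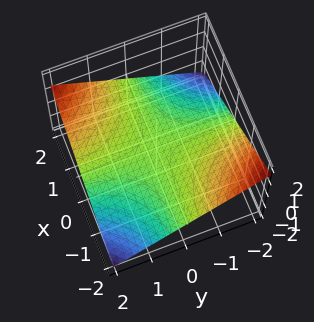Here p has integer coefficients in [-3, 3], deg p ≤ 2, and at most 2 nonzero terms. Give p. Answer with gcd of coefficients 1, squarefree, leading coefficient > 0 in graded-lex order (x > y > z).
Degree: a hyperbolic paraboloid; a quadric, so deg p = 2.
Reading off the gridlines: every point of the y-axis in the box is on the surface; the visible x-axis segment lies entirely on the surface; it crosses the z-axis at the gridline z = 0.
Assembling these constraints gives the stated polynomial.

x*y - 3*z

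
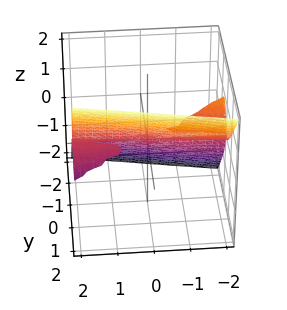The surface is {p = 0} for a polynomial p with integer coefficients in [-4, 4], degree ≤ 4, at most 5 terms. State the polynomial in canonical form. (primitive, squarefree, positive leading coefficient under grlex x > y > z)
First, the picture has 2 separate pieces.
Next, the degree is 3 — no degree-2 surface has this shape.
Then, checking where it meets the axes: it crosses the y-axis at the gridline y = 0; it crosses the z-axis at the gridline z = 0; the visible x-axis segment lies entirely on the surface.
Finally, the integer polynomial consistent with all of this is the stated p.

x*y*z + 2*y^3 - z^3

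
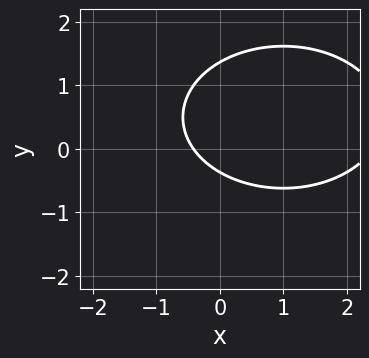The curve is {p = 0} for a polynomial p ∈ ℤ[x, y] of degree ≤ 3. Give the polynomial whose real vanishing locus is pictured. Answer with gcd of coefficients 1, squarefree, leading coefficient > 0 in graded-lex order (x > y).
x^2 + 2*y^2 - 2*x - 2*y - 1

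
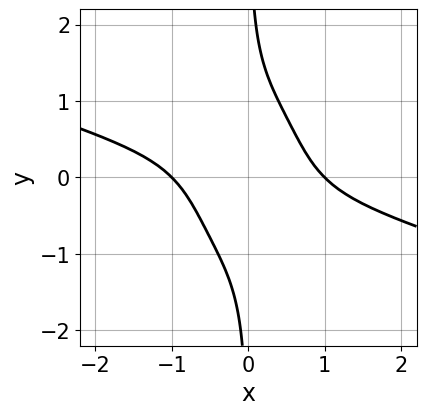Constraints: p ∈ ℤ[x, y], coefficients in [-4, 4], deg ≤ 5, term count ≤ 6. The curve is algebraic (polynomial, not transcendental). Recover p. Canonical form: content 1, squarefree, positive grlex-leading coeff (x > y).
First, degree: the shape is more complex than any degree-3 curve, so deg p = 4.
Then, checking where it meets the axes: no y-intercept at any integer in the box; the x-axis gridline crossings are at x ∈ {-1, 1}.
Finally, matching integer coefficients to the picture gives p.

x^4 + 3*x^3*y + x*y^3 + x*y - 1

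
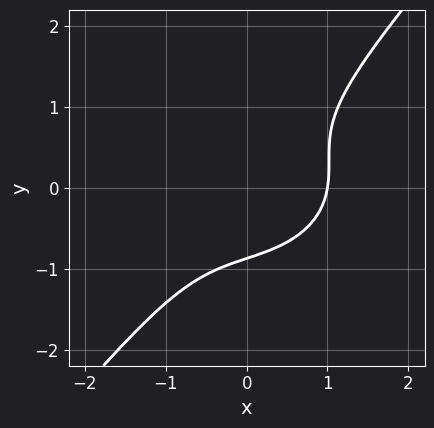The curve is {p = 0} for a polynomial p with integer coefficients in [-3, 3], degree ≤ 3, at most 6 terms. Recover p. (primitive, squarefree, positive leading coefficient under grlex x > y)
First, deg p = 3.
Next, from the axis intercepts and sections: one x-axis crossing is at x = 1.
Finally, solving for integer coefficients yields p as stated.

2*x^3 - x^2*y + 3*x*y^2 - 3*y^3 - 2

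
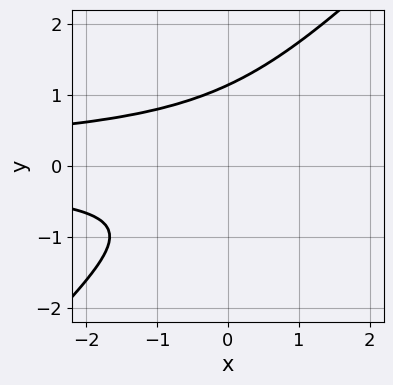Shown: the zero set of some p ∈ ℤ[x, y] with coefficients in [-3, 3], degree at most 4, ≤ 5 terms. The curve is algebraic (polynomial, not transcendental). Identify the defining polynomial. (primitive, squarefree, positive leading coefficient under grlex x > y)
3*x*y^2 - 3*y^3 + y^2 + y + 2

(a) deg p = 3. A generic line meets the curve in up to 3 points.
(b) From the axis intercepts and sections: no x-intercept at any integer in the box.
(c) These observations pin down the coefficients.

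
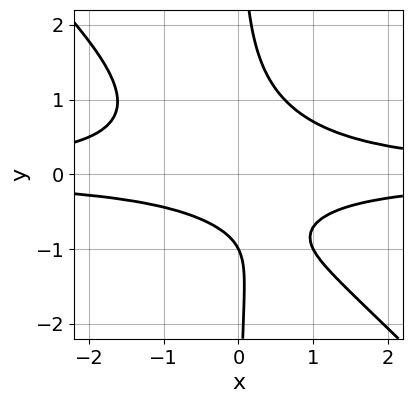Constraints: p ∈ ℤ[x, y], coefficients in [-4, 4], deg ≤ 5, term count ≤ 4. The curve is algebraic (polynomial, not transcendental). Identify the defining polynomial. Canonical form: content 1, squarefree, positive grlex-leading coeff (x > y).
deg p = 4. The shape is more complex than any degree-3 curve.
Reading off the gridlines: the curve avoids every integer x-axis point in the box; one y-axis crossing is at y = -1.
Matching integer coefficients to the picture gives p.

2*x^2*y^2 + 2*x*y^3 - y - 1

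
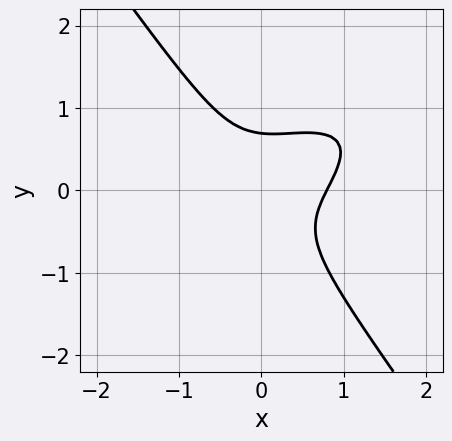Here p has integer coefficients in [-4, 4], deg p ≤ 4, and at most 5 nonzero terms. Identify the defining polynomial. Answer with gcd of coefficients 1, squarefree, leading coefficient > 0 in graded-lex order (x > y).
2*x^3 - 3*x^2*y + x*y^2 + 3*y^3 - 1

1. deg p = 3.
2. Matching integer coefficients to the picture gives p.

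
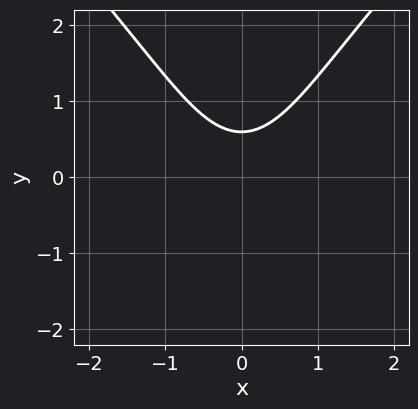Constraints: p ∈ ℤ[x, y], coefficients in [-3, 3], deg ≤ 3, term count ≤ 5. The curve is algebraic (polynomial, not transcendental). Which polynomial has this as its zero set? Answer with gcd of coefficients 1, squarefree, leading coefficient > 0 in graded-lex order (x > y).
1. Degree: the shape is more complex than any degree-2 curve, so deg p = 3.
2. Symmetries: the x ↦ −x reflection is a symmetry, so x appears only in even powers.
3. Against the integer gridlines: it misses every integer gridline on the x-axis.
4. Solving for integer coefficients yields p as stated.

x^2*y - y^3 + 3*x^2 - 3*y + 2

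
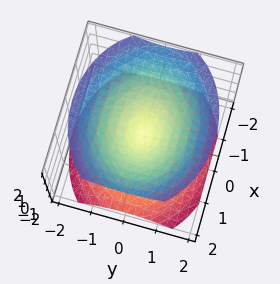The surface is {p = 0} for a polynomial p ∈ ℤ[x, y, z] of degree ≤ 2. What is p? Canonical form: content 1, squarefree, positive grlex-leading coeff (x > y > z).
2*x^2 + 3*y^2 - 3*z^2

(a) I count 2 distinct pieces. They look like related sheets of one shape, so recover p as a whole.
(b) The degree is 2 — a double cone through the origin; a quadric.
(c) Symmetries: mirror symmetry x ↦ −x ⇒ only even powers of x; the y ↦ −y reflection is a symmetry, so y appears only in even powers; mirror symmetry z ↦ −z ⇒ only even powers of z.
(d) From the axis intercepts and sections: it meets the z-axis at z = 0 (among the integer gridlines); one y-axis crossing is at y = 0; one x-axis crossing is at x = 0.
(e) These observations pin down the coefficients.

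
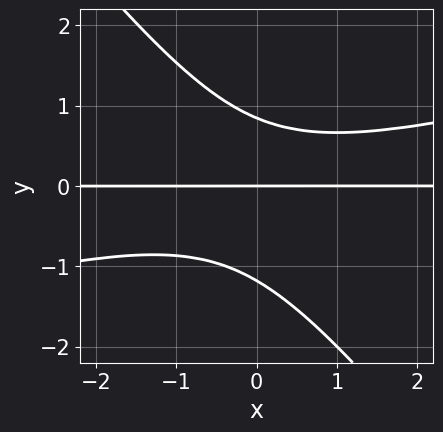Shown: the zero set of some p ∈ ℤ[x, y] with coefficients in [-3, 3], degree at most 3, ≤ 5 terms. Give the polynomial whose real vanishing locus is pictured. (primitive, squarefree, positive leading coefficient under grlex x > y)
x^2*y - 3*x*y^2 - 3*y^3 - y^2 + 3*y

Degree: no degree-2 curve has this shape, so deg p = 3.
Against the integer gridlines: it meets the y-axis at y = 0 (among the integer gridlines); the visible x-axis segment lies entirely on the curve.
These observations pin down the coefficients.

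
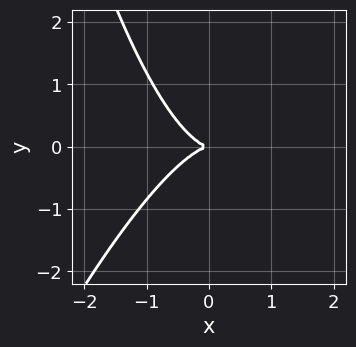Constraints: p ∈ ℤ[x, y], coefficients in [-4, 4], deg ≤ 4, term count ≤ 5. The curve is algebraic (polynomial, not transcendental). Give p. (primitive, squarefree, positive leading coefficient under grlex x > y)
3*x^3 - x^2*y + 3*y^2

Degree: the shape is more complex than any degree-2 curve, so deg p = 3.
Observable constraints: one y-axis crossing is at y = 0; it crosses the x-axis at the gridline x = 0.
Matching integer coefficients to the picture gives p.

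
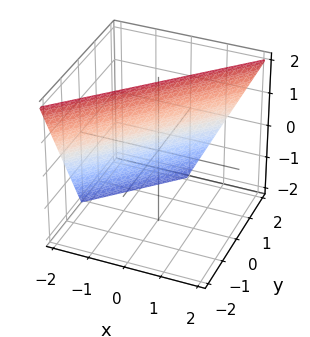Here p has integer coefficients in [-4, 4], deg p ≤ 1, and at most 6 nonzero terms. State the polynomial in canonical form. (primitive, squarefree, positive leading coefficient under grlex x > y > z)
First, the degree is 1 — every cross-section is a straight line — this is a plane.
Then, checking where it meets the axes: one y-axis crossing is at y = 1; it crosses the x-axis at the gridline x = -1; it meets the z-axis at z = 2 (among the integer gridlines).
Finally, assembling these constraints gives the stated polynomial.

2*x - 2*y - z + 2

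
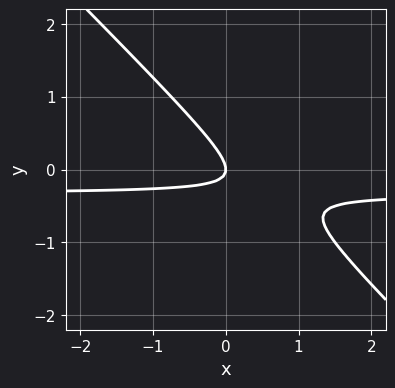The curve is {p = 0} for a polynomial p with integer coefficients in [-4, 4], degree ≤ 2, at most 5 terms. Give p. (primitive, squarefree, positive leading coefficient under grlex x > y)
3*x*y + 3*y^2 + x

First, degree: the shape is more complex than any degree-1 curve, so deg p = 2.
Then, from the visible intercepts: one x-axis crossing is at x = 0; it meets the y-axis at y = 0 (among the integer gridlines).
Finally, the integer polynomial consistent with all of this is the stated p.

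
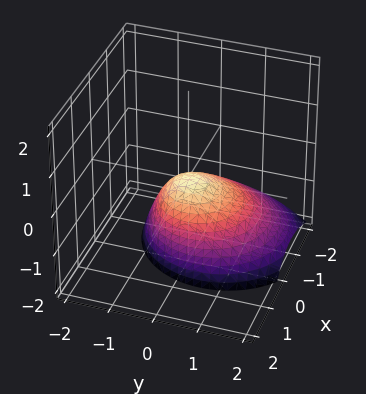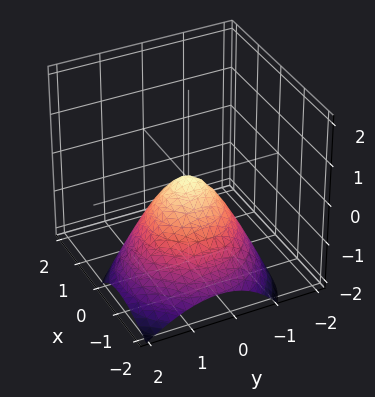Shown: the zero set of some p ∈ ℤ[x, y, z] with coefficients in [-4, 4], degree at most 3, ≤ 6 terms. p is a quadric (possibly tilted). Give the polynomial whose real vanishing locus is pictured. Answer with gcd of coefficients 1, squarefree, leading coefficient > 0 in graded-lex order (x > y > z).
2*x^2 - 2*x*z + 2*y^2 + y*z + 2*z

1. deg p = 2. A generic line meets the surface in up to 2 points.
2. Checking where it meets the axes: it crosses the x-axis at the gridline x = 0; one z-axis crossing is at z = 0; one y-axis crossing is at y = 0.
3. Fitting integer coefficients to these (and the overall shape) gives p.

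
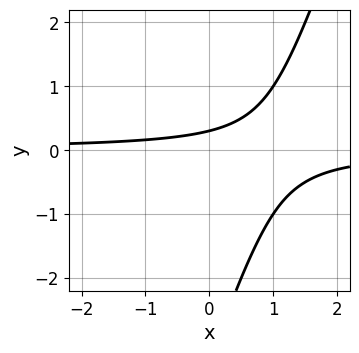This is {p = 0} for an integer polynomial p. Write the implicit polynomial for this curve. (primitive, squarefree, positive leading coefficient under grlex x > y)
3*x*y - y^2 - 3*y + 1

1. deg p = 2. No degree-1 curve has this shape.
2. Reading off the gridlines: it misses every integer gridline on the x-axis.
3. These observations pin down the coefficients.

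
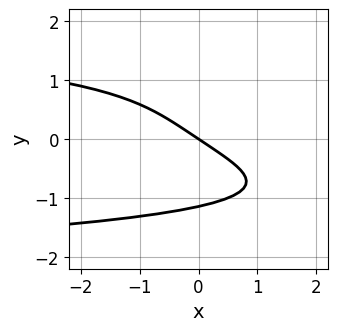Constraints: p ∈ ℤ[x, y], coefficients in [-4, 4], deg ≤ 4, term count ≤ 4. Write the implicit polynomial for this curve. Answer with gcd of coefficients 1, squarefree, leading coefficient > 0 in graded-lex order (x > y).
2*y^4 + 2*x + 3*y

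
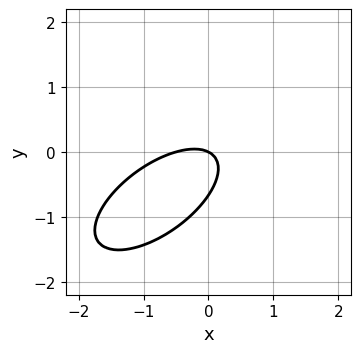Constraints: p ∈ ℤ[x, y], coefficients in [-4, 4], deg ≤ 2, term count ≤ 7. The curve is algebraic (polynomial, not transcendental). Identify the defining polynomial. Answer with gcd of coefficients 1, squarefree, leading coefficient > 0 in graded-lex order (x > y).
2*x^2 - 3*x*y + 3*y^2 + x + 2*y

(a) The degree is 2 — the shape is more complex than any degree-1 curve.
(b) Reading off the gridlines: one x-axis crossing is at x = 0; one y-axis crossing is at y = 0.
(c) Together with the visible shape, these determine p as stated.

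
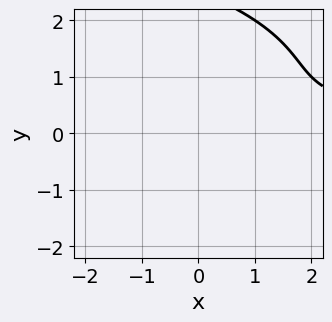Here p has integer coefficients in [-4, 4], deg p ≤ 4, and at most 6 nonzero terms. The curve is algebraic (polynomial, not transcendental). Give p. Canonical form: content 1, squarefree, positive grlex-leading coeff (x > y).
y^3 + x*y - 3*y^2 + 2*y - 2

The degree is 3 — the shape is more complex than any degree-2 curve.
Observable constraints: no y-intercept at any integer in the box; the curve avoids every integer x-axis point in the box.
The integer polynomial consistent with all of this is the stated p.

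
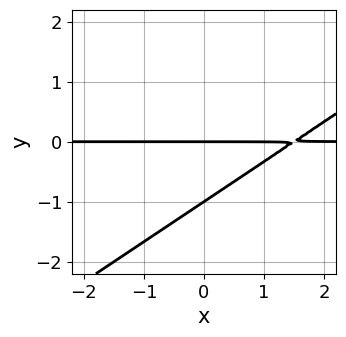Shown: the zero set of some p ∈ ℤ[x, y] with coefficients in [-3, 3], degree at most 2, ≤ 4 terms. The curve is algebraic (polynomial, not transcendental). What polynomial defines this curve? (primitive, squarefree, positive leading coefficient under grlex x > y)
First, deg p = 2. The shape is more complex than any degree-1 curve.
Then, checking where it meets the axes: the visible x-axis segment lies entirely on the curve; the y-axis gridline crossings are at y ∈ {-1, 0}.
Finally, together with the visible shape, these determine p as stated.

2*x*y - 3*y^2 - 3*y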